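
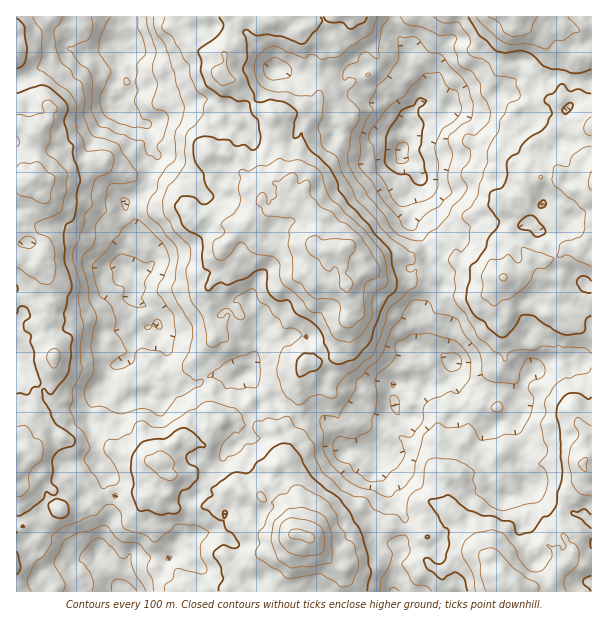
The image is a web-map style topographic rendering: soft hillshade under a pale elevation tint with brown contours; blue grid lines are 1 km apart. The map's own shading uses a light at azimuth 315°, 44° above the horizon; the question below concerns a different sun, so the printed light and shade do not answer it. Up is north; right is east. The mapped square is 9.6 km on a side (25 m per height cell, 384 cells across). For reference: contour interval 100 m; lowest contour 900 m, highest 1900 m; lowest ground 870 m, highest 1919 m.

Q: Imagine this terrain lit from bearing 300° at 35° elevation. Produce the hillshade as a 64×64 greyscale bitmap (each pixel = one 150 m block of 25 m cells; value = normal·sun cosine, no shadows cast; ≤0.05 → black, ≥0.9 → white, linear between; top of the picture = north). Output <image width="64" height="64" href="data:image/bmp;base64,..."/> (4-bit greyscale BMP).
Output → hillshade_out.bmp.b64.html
<image width="64" height="64" href="data:image/bmp;base64,Qk12CAAAAAAAAHYAAAAoAAAAQAAAAEAAAAABAAQAAAAAAAAIAAATCwAAEwsAABAAAAAAAAAAAAAAABEREQAiIiIAMzMzAERERABVVVUAZmZmAHd3dwCIiIgAmZmZAKqqqgC7u7sAzMzMAN3d3QDu7u4A////ADV5hndlV5rO7bu8y5q7l2ZniXVDFJt4mZvty6mIh1RnI3iHd3Zoq8zdyrzMqJq5ZUaIZDMkm6iYit7LqHmpVEUiR3eIiIi8y826vcu5iJl0NGlzNEWcyqmazcuGatyVVUVDRnd6qazKrNu8yruqqXVDR3U1dq3bq7vMuXV5zLhmZmQkVFmoe7h6zN3KvdzLl1MldTWInNus3dyodoqrumR4dCNUOKhnlkes3cus3uyYcwN2NYebypve7LhorLqpZGeFMkQ2qneHVXm8y6vO/8qEE2ZGmIvLms3duWe927mGh4hCNDWsqIdVZ4m7u77/2pc0ZViqm8u6q7y6mKzcupd3ioQ2VYzJd2VomZq7rf/bqGRWaKqry7uZmqq7vMyomFV6p1h3i8uHZWm6maqq3tupdWh3ms3Lu5mYiszM3bh2RFiYaKic3Kl0WLuqqqmsy5h2eZib3uy6l4iIq73u2nZUR4eHiazcuoVGm8uru6vKh3Z5mqze7cqHd4iInO7sqVZViYd4vNy6llV6zbu8qql3dmeKzd7+ypZniXeKze66VVVpl3m83LmHZmi9y8y5h2Vnd4nN3u7bmHmZiJq87sqHQ0d2erzeyoZXhozc3dp2VEWJibze7supmrl4u7zu2phjRlR6vN7clmd1WczO7IZSJImZq83uuqmby4esze/cunZnZHu73uzKd4ZHm73cmGMjZmeave7KqYrMqazN7sqZh4hmm7zdzN2pmFZ5rLqoZUVlRpqs78qqh73LvMzdy6mHd2erq92q3sq6hnmruYh2eIdViazv2ruXi7zd3My6qYd2V6qrzKre3MuoeKu7l2Z3d3Voq97aq6d3mt7u3Km7l2VGmprMqs3dy6mpmrunZnVWdUe7vMuruph5vu7sl6qYdDSKuZqqrN3Lqrupq6dXdTV1Nry83LzLqXi97u2ou6hkIlnLmJqprMuau8u7qGZ2RGVGq6vMzcuoeLzd3LvMuVMhJ7yqqqqZqpib3cu5ZXYyREaJiaq+7Kh2nN3MzMzKUiIknMu7u6mJh2nN3Mp2ZkEBNXd4iK7tuVVq3cq8zdtiIzR5vLm9yod2Z6zd3JeHUgAUeZh2re3KdEabuau83YMSRnerur3cp3ZWnMzdyql0EAJomYeKzLl1VWiXiavMlSE3h4qrze3ZdmaLy8zcunQgATaId4mqqGZ3Z3Znq7qXQSaHeavd3dyHZou6m73KZBABNGd3mrqYVXmId2e7qHdjJGd3is3My5h2eruIm8yEAAFGeHecu6lUWZiIdqu5ZVRFVomJvMu6mZd5q6iJvbYgATWamJu6mXRZqYiHqrlkRFZmiqq7y6h4iImZupebuCAAJHqpq7qYdnmpmZmqqmMiRneby7vMqGZoqpeap3mWMRACWKvN25hlaamJmbqYdBAliIvd3dy4dUWcuYqoiYUyIiNGi97tuGRGiYeIqZhkECV4m97u3bqHVHzcqqmaljMhNWeKze7KdlV4dneZh1MRJHiazv/uupl1Wd3cqpmIdBE3iJrN7uyYd3d2d4qWMhEjR5mc7/7bh3dmrdy6mHd1ITd4rL3u7Kqph3d4mrcxEjIliIrN7u2WeIeLzLqYdmQzV3irvN7surqamZmauEIjMzWIibu83shpmJvcy6qWREV4mru73dzLqrzLqImoVDNEVXiqqpm925iIq93KqqdDRXnO27vd3bqazMzLh3dlMjVlaJq7qYvMuYeavMualkREat7cy7zMuZq7q9yYdUQyNWaJq7zLmszcmImbu5dlVURp3d7cu7qZibqazZl1MzI0Vqzd3Mqrzd26mZmphlVVVXvd3v7cuoh4q6maiIUyMzNGnO7tyqu83cqqqYdmVGVFi83u/+7bqXaLuqqIdkIjQzVpzv66qrvcuqqpdlVUREZ5ve7u7uy7lnq7u7l2QzMzRVat7ty6rM3Lu5l1VERVV5it7tzd3My5iZrNy4dkRWVGZo3u3LqrzMzMuYZDNFVnmrzu7c3czMqrqs27l3Znl1VmjO/tuJq7zMu6h2QjVDWc3N7u3dzMyrzLvMuXd2i6dWeK3/7JmZrMy6qHdjI0I3zdzd3d3My6q93MynVnVZuXiJvO7+uZqsyqqWZ5UiQyW+3d3L3cvMqavMzLdEVUepmarO7/26qazKiIZWlhA1Ra3u/9zd27zKmru7uVNDRYmaq97/7bqqq8l3hkaHIBM0nN3v7d7cu8y6vMq7cxEjaKu6rO7tyqqrynZ3RYlAAjN7y87+3uyqvLvMybymEAFIq8uazd3LqbzLl3dmiXQyI1q6re7d7bmrqb3KvKZCADebzLu7vLmIirupqYdndVVDNqqb3cvM27u5nMzMl2UgN5rN3My6qGZnirq7qHd2RWUjiqnNyqvMzLqaq8uGeFI3qrzMzMypdURqvMuoeIZFd0JpuqzLiaurupiGiZh3ZGeb3LvM3dp1MknMu5h4mWNXdViqmruYm6mZh2I2d3d3Z5zu3LzN23UxJqqph1V4lUaIZ6uom5iKuYiHYzNVZnd3m+/tzL3bhTEUeHeHY0eHRYqHrMqJhViZeJmVUzRXVFea3tzMzNymVDR3ZWiFNGdVeqic3JqFNHd3iaZlNFdSJorNy7u73bh2ZXh1V4dTJFZ4mHrdqZdDV3d2dFVEaGMlis3bqqq8uZl2eZdmiGMRV3eIZ6upqXVWh3dlV3RYdTV63u26mZu6ipZnmYh3YxBIdoh2rKmahVZ3Z3"/>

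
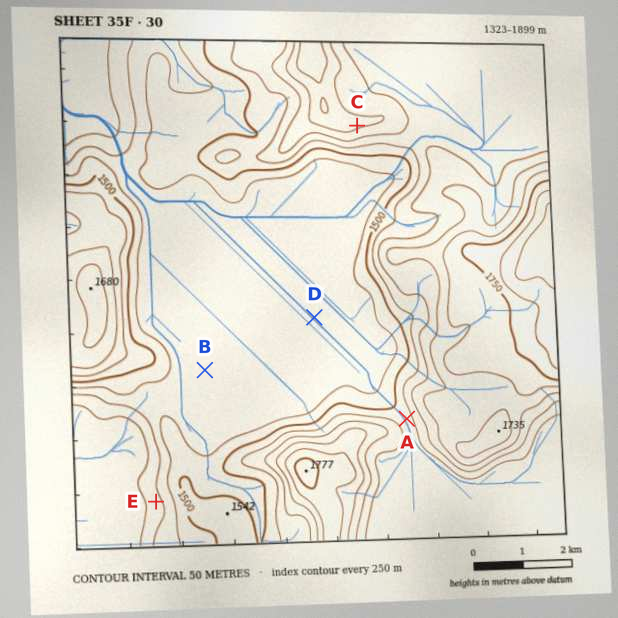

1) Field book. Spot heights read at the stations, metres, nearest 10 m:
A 1530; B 1430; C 1660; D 1430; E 1380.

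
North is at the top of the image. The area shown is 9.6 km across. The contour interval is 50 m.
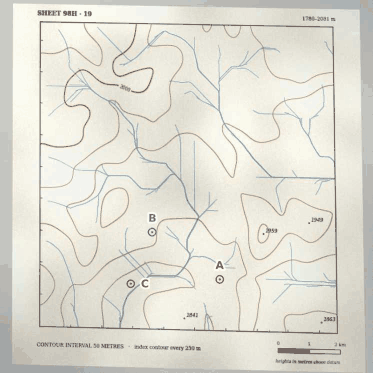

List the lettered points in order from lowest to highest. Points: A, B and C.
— C A B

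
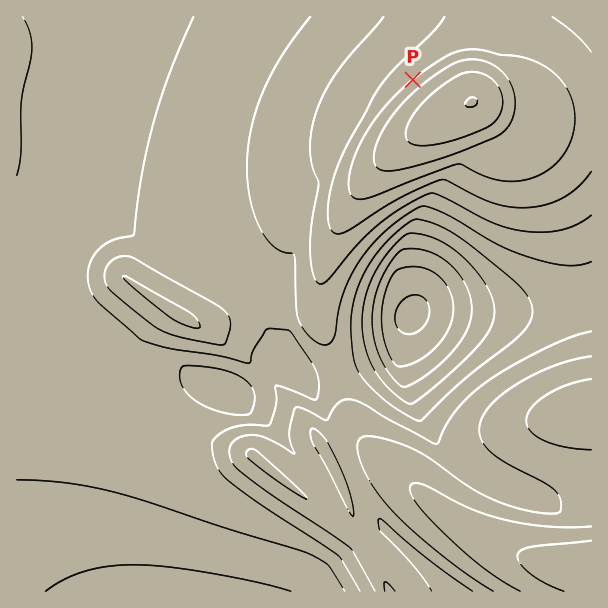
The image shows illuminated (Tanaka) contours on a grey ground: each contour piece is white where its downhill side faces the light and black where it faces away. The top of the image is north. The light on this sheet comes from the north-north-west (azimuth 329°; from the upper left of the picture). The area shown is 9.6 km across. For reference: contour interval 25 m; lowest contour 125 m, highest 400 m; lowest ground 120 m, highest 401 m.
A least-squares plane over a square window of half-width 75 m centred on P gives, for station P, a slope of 9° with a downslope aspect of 321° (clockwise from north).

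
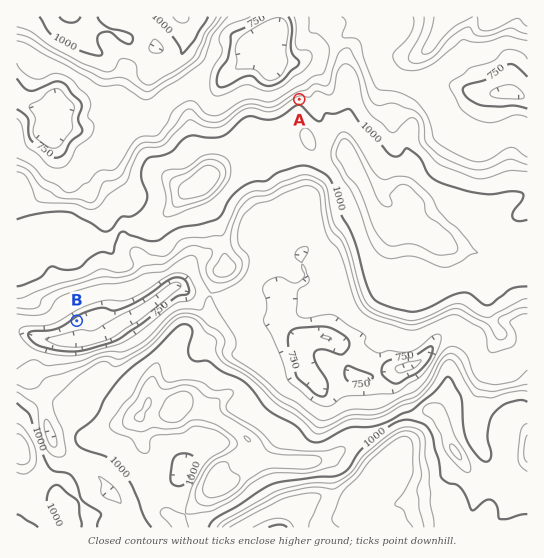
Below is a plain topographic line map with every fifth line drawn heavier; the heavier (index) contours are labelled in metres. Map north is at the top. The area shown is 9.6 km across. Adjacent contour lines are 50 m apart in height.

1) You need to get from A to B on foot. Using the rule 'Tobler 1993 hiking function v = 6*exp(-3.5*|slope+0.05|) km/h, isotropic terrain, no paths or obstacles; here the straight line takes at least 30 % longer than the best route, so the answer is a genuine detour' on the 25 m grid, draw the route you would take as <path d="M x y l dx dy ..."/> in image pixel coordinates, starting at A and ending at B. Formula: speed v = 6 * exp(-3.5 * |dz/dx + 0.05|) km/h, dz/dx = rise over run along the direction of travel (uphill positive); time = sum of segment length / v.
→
<path d="M299 99l-2 2-8 8-36 72-15 14-16 32-3 3-18 9-3 0-11 6-22 22-19 10-5 5-3 5-9 10-14 6-9 0-24 12-5 6"/>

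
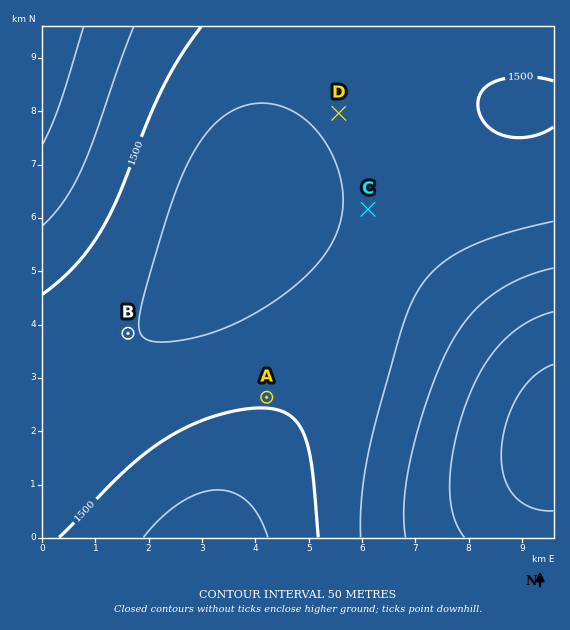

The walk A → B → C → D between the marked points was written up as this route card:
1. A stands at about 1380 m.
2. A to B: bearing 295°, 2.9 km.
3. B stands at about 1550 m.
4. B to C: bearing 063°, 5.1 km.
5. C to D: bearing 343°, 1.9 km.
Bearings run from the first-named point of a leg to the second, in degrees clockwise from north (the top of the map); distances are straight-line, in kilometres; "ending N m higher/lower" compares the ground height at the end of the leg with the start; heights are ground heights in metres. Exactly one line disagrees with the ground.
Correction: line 1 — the height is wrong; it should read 1510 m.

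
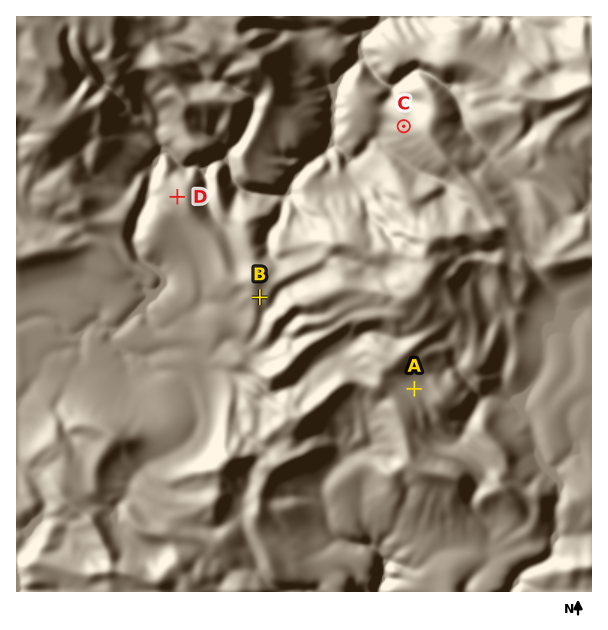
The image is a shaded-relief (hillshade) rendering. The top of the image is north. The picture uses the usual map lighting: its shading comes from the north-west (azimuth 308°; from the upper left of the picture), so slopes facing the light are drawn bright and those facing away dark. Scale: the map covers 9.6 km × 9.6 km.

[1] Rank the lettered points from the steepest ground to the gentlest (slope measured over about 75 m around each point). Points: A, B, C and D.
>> C D B A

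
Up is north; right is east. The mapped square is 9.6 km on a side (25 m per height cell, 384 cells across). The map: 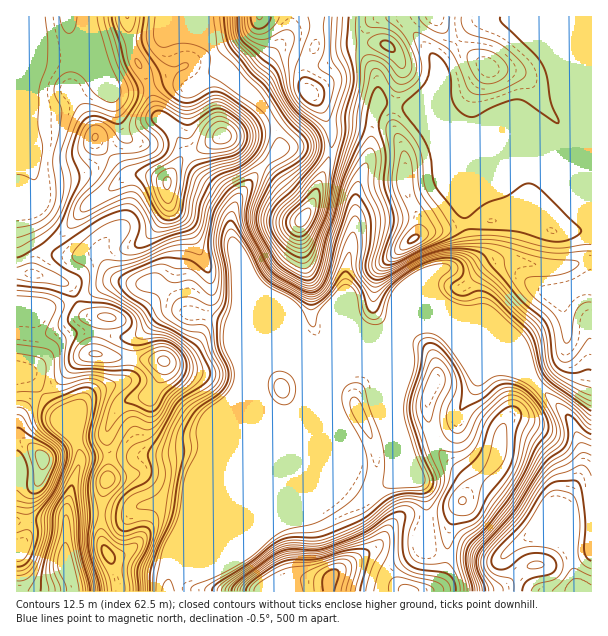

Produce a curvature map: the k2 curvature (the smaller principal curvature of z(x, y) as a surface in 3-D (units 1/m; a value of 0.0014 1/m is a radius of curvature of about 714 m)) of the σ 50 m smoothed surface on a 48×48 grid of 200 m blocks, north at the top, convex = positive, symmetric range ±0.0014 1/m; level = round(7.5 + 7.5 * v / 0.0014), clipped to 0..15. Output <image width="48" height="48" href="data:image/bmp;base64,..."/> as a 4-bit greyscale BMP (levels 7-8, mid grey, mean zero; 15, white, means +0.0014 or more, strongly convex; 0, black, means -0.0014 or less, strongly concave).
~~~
<image width="48" height="48" href="data:image/bmp;base64,Qk32BAAAAAAAAHYAAAAoAAAAMAAAADAAAAABAAQAAAAAAIAEAAATCwAAEwsAABAAAAAAAAAAAAAAABEREQAiIiIAMzMzAERERABVVVUAZmZmAHd3dwCIiIgAmZmZAKqqqgC7u7sAzMzMAN3d3QDu7u4A////AFZ3IVaJckd2VXqYd2h2ZVeYiJljZ2VVZWVUEmZ2U1dkIUeIh2iYdVZmZndTVmeHRqdSA4iGUzd3dABpmGaYdmVVVWUyR4mWSJhhBalnlQd3d3EFd1R3ZodWZ3RDJGdlSImBBZdGlyR3d3chMzIkZ4hWZ2V2MkVnR2dyBWZEZnF3d3d1NWZTNndlV2eYZDZ3R0RBBWZUVoNnd3d3dlZ2QmiGR4mXdkN3R3dhBnZUVnVHd3d3d3ZndDeWN5mHiFNWV1mkBIh1ZnY3d3d3d3d2d0IzNoh3iGRGZ1eGAZuGiIcnd3d3d3d2d3VSRWd3iHVGVkeZAFZmiHdGd3d3d3d3Z3Vyd3d3iIVGVki6IERmZmd0d3d3d3d3V3VFh2Z3iHVnVWaGAYh2dmZ0d3d3d3d3V2Ynd2Vnh2Z3RXUwUYh2ZmVkd3d3d3d0eEYndlV4h3iGFYU0cmd1Z3ZjZ3d3d3dlh0U4dlVoiJhxB3ZUM0eFiXVVFHd0ZXdXhWVJh1RXipcQV2ZndDV3iFZogldIpXdYhXYoiHRGiYAEeGZndkMzRXhnpydJlXdndncXiYVGZRBYd3Zmd2ZlWJpmmBdlVXd2Znc1iYNlNEKpd2ZViYh2abpmdDd3d3d3d3dFeER3dyWZdndlWIdlWKhGYnd3d3d3d3dHhyd3dyZ4hod3VENENGRHcnd3d2Z3dWdkU3d3clVnhnZnh3iYZDNVU2d3dXV3RlV3Z3d3JXZndndVd4mYVVVlZUd3YjFnOWN3d0NDV4d3dkRVVEVURmZ3hidyAkQENlF3c3lleIiId3h3iFRDVmdnhicBWKkgVUAHV5dWeIiHd3h4d3VENGdnhSEoiZkwWXUAI0Rnd3d3d3dmZmZ3ZFdngyBqmIhASIhyAANndlRERXd2Znd4h0VmYgF3dmdANnmHZDNEVWd3Zmd3dmZmd2VWYQWJiHZBNmeZh2d3d3iId2ZmdlVlVXh4YAeYm5dBJmVXh2Z4d3eId2ZVeHVVV5l3UQeYiplRJmZnh2d4d3d3d3dlaYdkWJhmZASHZ3hgJ2d3dWd3d3d3d4dmVnd1SJhndRBnZohhF2iGVnd3d3d3d3dnZVeHWKhVVVAododjFXiHV3d3d3d3d3dnd2V3Z3ZVZnMDZWZ1E2eHV3d3d3d3d3dmeHVWVVdmeZczM0V2MleHV3d3d3d3d3dlaJdlRFZnmrhTRDV3QmeGZ3d3d3d3d3d2WLhFZ3dXqqhCRFWIUmh1d3d3d3d3d3d3VnZGipZHmYYxNnZmY2dXd3d3d3d3d3d3ZVVVeIVGiFIiaZh3ZGZnd3d2Z3d3d3d4h2ZVVUREVBQlipiIZFZVd3d3dnd3d3doh2dFZmZkRFJVeIeJc0eFZ2eIh3d3d3dndnVIh2eHZyaFZ2aIU0eXV2eJh3d3d3d3d3RohWiHY0eGZ3dmQ2eGVneIh3Z3d3d3d3RmZGd2U2dmZ4h2Vpl0V2d3d2d3d3dnd2R2ZHd3RImGVnd2VodEd3d3dnd3d3doh1WZdHd3NHmnZ3d3ZURXiHZnd3d3dw=="/>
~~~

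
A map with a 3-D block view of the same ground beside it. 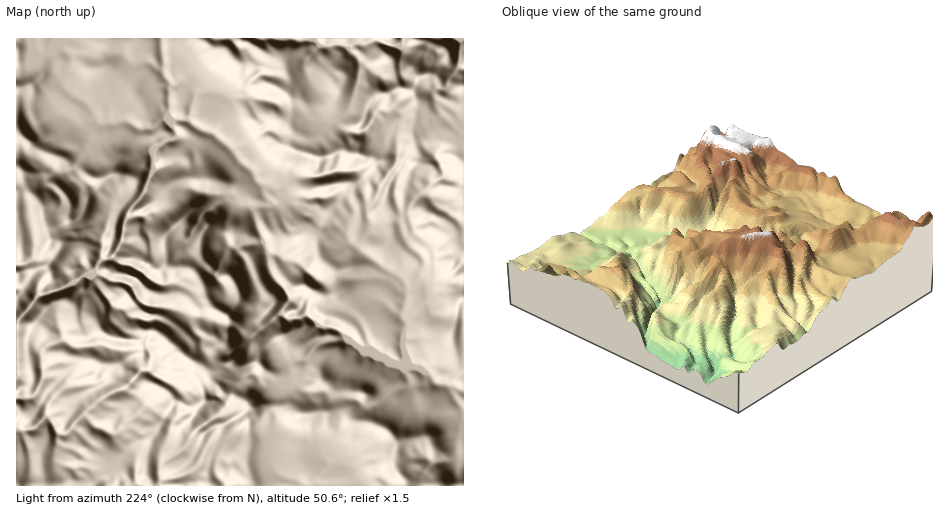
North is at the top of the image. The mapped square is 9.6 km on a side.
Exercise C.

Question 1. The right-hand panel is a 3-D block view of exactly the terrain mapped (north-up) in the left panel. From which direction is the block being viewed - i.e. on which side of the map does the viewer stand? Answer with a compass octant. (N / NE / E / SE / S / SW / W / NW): SW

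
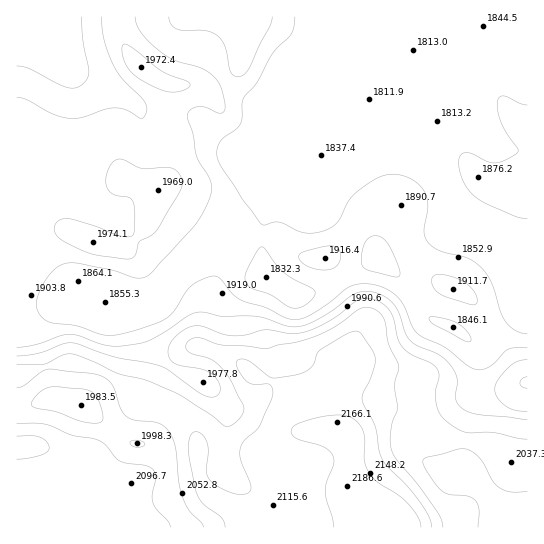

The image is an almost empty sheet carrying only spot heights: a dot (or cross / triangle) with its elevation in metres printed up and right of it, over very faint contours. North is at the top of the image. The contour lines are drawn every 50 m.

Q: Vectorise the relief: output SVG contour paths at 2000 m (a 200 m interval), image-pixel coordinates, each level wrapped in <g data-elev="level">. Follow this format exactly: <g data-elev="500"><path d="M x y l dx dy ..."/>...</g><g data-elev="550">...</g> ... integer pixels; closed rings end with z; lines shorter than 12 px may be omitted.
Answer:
<g data-elev="2000"><path d="M478 527l1-17-4-9-6-5-19-1-8-4-8-9-9-15-2-5 2-4 33-9 9 0 7 4 7 6 11 22 7 7 11 4 17 0"/><path d="M138 447l-6-1-2-4 8-2 7 3-1 3z"/><path d="M527 439l-34-7-27 0-8-3-12-8-7-8-3-11-1-11 4-14-2-8-6-6-18-8-9-6-6-10-4-19-4-9-8-8-12-4-7 0-6 2-30 21-14 7-14 4-10 0-23-3-21 5-14 1-33-10-7 0-8 4-8 7-5 8-2 6 1 7 8 6 25 5 11 6 6 7 1 7-1 5-5 3-7 0-6-3-39-27-48-10-39-14-10 0-26 10-22 3"/><path d="M85 422l-28-10-23-5-3-2 1-3 9-11 9-4 8 0 31 3 5 4 4 5 5 19-1 3-3 2z"/><path d="M527 377l-5 2-2 4 2 4 5 1"/></g>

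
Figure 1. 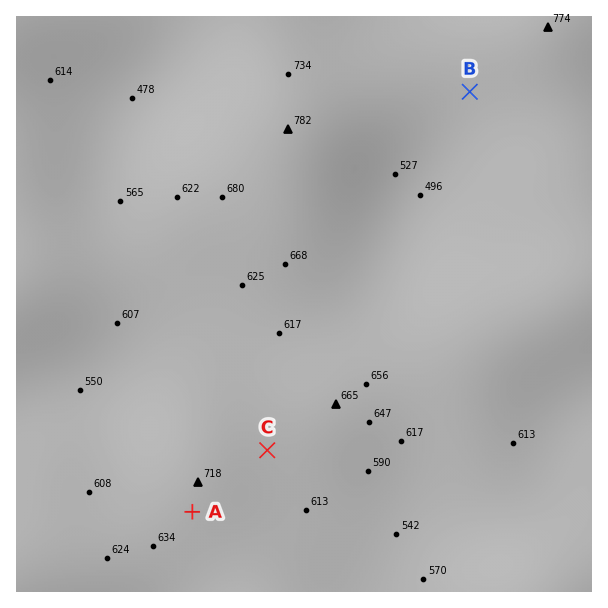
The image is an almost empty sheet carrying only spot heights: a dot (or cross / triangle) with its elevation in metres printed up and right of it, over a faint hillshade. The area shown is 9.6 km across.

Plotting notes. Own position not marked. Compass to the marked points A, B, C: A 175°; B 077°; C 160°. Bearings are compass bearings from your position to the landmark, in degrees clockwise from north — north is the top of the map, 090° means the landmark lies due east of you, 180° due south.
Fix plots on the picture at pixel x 162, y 163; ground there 570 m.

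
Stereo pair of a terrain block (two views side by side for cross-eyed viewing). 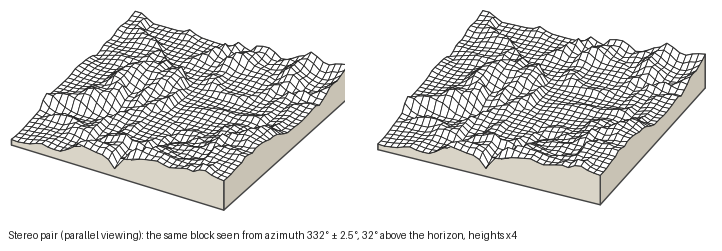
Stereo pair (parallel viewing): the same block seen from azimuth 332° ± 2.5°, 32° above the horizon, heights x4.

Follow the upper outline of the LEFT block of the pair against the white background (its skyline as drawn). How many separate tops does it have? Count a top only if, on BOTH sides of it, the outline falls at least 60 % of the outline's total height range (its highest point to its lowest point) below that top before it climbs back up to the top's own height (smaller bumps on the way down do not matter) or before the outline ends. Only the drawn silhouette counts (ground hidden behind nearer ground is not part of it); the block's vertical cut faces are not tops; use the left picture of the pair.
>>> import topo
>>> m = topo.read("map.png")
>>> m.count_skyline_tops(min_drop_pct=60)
0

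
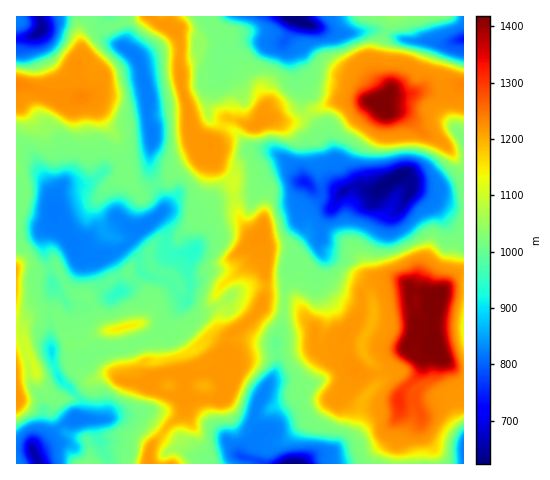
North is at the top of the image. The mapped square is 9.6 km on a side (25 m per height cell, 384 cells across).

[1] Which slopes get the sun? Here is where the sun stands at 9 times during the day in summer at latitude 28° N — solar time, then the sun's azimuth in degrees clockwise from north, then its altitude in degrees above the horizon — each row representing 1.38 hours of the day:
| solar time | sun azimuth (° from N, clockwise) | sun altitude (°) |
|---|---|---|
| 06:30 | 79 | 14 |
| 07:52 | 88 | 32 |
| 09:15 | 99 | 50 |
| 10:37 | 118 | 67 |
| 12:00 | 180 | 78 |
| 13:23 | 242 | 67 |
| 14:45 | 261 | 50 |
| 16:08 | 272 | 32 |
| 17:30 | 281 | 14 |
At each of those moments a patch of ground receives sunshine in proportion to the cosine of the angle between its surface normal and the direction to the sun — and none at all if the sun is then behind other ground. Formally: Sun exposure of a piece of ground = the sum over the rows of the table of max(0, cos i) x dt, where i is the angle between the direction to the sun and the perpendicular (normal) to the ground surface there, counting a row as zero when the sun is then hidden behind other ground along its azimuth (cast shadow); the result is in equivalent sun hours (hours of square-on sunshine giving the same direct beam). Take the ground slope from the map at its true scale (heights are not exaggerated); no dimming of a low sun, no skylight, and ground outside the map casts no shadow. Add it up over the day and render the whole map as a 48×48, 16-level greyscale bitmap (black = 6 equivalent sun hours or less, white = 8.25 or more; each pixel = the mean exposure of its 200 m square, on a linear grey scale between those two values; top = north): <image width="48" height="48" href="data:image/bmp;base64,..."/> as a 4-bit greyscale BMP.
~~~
<image width="48" height="48" href="data:image/bmp;base64,Qk32BAAAAAAAAHYAAAAoAAAAMAAAADAAAAABAAQAAAAAAIAEAAATCwAAEwsAABAAAAAAAAAAAAAAABEREQAiIiIAMzMzAERERABVVVUAZmZmAHd3dwCIiIgAmZmZAKqqqgC7u7sAzMzMAN3d3QDu7u4A////AMSayI3t3IjXRr7qaqzaZ4rMyt7aiKqbuLec2ove3Lbaq+7orc7uyZvcuty7zc3bmMit3bze7sadze3XvM3u7adme9u+7u7bl5vN7YWHrut7yqrJetzcy6vN3MvO7u7sllV2rMu4a+24zdrMqZy7ut3cibzd3u7dt2q6qbvMzO3LvuyWaXqanN2ozu7t3u7e7NjM2YqprMl4zu7d2HiIncuu7u7s3u3u7sbM2czMp3m97u7u62h3bst97u7tvu3u7pnMic3KfO7u7u7u7WZoTdyI7u7uu+7u7qrKe+zL3u7u7u7u7rZXXdyr7u7u27zKrJuYju7Gab3Mze7u7uqnjcrO7u7dyo3MqJyIju7tp1R4m8zu7uurva3u7u3cqN7ul7u6nu7u7uy7lZ7e7tu7vK7u7u7Mfe7uaNvbzu7rq97u7Yjd7uy7vK7u7u7ciO7tedzu7u7Zmqre7umMzu2rq77t7u7Mt+7sic3u7u7sp2nO7u6ql965qc27ze7Mue7tirze7e7t3u3u7c7t263qmMibzO7Muu7uipzN3u7tzN7u7szN3MzqqJnMy97Muu7uiozM7u7u7d7u7tysvNzaqb7su97cq+7umYvc3Zi97u3e7u3J3N3prM7tys7tq8uFS4vN52dlre7u7u3bvu7orM7d2ZzdpXmKvmzNxs3rZs7t7svLzu7pnMxWvHZEfMzbl62bet7u6X3u7uzLXO7rjMVYvu24QFqUaOh4ju7u7pbO7u3cl+7rjIaXrutSJVNb7ter3u7u7upL3u7syd7phUy4eGSMpEve7tjM3u7u7u7HrO7ty83ndrzLl4u5i4SJzunMzt3d7svbqe7uzKW1aczJraecpsporOqszd3bq7mKqt7uzblXe83bm6vN2W3Lq+uczd3dq97KrN7u3s7di8vru83t2ofMq+ydzd3O7u7tzN7d3t7teqrczO7tusnMjOvMzN3c7u3e7Mqq3c7qfMrtu83bzMnLjuzbq83t3uuszZvdvM3ord7u7bp2aanHzu3d7d7u7ud6y67uy8y3zN3u7bdUM0hYi+7u7u7u7tNmyc7u2cy6hmdWh3hRAAE2uO7u7u7u7tGFmO7u2rmWa+7anMiJhljOeO7u7d7d7sGGmO7My4hli83c2nvd3u7rW83duJmbzbGVmOx87d7u7MvMucyXi93rqqupne3snIOVqOqazKzuybypjMnO3Mztqe2s7u7uq1WEqdepu4jdusqrzJzu7M3u7u7u7u7uuCd0mqfMzcupe+yq3XfO7N3u7u7u7u7umBhmfJrM7tvKzuy63sl6uqzu7nRZ3u7ueClIfprM7uzN3ezJ3u23Wd7u6wFTbu7rRjppfpvN7u7aVovYre7t3u2lADIBOe6hMIqafYzd7ukRimS7RM7tylAAAJdiErsmGKqrjYvd7sWs3ukQAAIgAAAHzXRFVXOrWJmnrovN7src7bqrpAKcdYzu3LWGhZvut5l77pvN7bjNkxJs3KrOyZZ5zOiZpt7u3aje6lztQDi3WsuN26zu7u24ag=="/>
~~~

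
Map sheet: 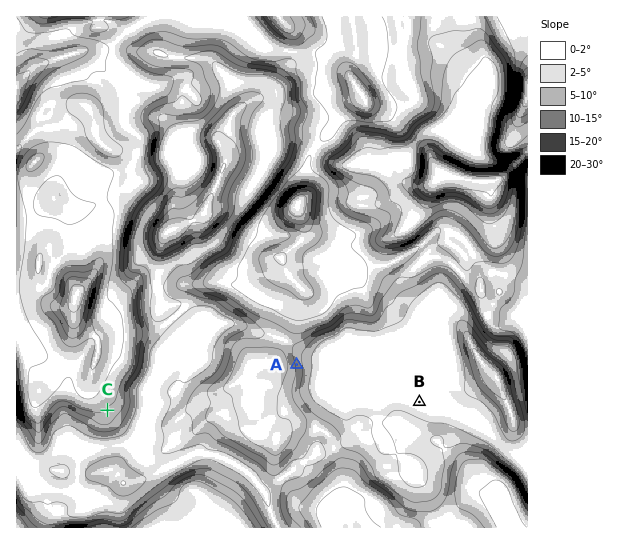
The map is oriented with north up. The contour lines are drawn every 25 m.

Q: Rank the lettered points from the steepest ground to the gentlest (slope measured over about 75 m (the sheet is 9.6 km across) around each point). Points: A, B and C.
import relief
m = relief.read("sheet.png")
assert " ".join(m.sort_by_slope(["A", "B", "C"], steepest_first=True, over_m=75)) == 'A C B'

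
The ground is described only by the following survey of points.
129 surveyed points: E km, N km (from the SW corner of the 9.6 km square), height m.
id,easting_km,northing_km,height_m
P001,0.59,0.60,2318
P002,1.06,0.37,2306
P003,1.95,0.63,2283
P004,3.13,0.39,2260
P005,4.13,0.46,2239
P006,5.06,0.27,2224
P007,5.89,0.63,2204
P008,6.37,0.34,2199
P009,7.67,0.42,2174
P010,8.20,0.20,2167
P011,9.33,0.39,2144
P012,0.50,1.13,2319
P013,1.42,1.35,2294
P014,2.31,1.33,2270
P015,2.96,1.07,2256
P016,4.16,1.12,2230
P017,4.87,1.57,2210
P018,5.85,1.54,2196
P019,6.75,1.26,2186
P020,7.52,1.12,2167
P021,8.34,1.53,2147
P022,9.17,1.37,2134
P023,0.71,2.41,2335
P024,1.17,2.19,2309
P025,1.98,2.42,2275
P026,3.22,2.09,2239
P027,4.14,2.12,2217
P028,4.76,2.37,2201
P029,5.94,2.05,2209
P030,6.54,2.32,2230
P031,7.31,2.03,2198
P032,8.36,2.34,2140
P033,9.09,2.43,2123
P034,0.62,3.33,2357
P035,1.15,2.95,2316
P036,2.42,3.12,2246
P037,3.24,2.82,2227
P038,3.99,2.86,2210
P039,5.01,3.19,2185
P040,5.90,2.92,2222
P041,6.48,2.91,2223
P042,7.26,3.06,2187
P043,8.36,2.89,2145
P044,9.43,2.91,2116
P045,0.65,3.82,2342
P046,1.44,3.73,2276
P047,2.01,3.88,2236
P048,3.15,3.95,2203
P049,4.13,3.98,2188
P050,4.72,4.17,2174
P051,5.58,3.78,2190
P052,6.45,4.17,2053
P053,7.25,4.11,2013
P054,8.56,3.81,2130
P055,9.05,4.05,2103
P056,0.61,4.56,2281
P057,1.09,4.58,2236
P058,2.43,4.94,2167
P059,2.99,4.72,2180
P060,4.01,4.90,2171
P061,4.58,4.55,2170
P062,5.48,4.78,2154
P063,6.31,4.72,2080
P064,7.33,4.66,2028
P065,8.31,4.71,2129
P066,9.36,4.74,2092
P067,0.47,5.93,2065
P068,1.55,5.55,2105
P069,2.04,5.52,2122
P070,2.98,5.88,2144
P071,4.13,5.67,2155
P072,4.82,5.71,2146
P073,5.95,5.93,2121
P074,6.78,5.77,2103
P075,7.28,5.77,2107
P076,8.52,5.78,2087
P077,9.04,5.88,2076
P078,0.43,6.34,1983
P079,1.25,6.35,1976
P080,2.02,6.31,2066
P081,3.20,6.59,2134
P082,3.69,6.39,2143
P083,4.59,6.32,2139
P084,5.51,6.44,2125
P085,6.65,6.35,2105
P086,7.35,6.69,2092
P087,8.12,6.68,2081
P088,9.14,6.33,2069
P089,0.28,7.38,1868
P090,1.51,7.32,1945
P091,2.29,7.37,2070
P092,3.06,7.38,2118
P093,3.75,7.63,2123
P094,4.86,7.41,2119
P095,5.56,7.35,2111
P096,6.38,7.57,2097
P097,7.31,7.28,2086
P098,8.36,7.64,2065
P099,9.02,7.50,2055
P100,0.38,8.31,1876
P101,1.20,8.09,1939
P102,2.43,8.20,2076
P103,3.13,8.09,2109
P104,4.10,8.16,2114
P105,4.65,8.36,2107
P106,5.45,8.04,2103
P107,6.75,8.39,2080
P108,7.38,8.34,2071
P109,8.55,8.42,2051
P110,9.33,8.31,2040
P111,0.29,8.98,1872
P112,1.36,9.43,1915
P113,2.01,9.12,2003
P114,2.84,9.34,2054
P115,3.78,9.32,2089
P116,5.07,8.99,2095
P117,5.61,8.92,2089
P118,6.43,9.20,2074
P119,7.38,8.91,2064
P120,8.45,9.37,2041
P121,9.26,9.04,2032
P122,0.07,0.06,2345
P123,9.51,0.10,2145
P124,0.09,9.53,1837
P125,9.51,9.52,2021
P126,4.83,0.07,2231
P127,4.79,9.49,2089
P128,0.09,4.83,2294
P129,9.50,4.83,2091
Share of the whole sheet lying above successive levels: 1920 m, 96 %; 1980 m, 94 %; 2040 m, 90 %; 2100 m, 68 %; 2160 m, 41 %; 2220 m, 20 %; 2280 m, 9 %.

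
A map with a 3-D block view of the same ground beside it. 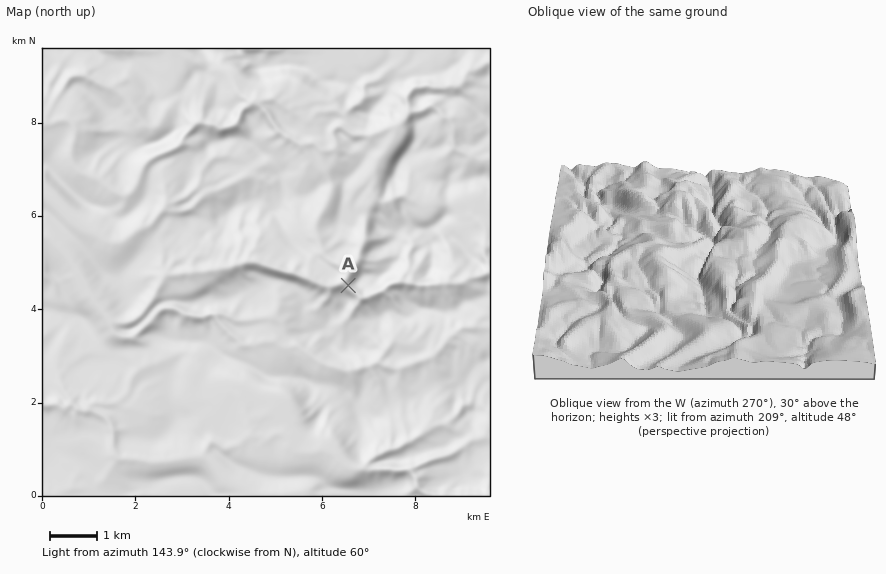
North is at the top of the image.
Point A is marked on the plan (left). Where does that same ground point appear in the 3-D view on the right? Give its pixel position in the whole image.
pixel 714 236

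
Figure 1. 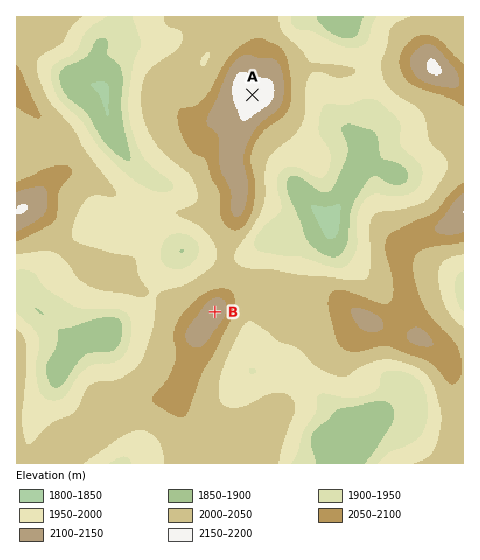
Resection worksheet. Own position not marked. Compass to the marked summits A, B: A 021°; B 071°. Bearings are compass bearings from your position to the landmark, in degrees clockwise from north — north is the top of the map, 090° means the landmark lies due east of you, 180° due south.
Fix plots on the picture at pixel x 162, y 330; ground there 2010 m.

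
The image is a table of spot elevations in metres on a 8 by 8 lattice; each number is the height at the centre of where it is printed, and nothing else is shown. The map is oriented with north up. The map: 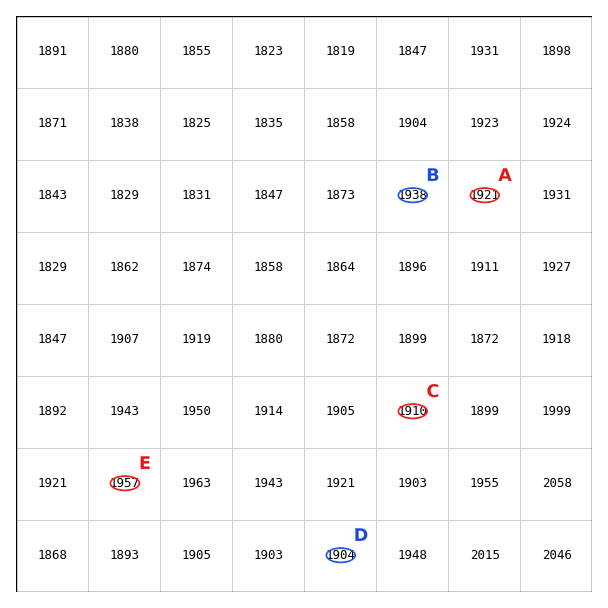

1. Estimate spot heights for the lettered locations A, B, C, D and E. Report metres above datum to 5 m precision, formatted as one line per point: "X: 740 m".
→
A: 1920 m
B: 1940 m
C: 1910 m
D: 1905 m
E: 1955 m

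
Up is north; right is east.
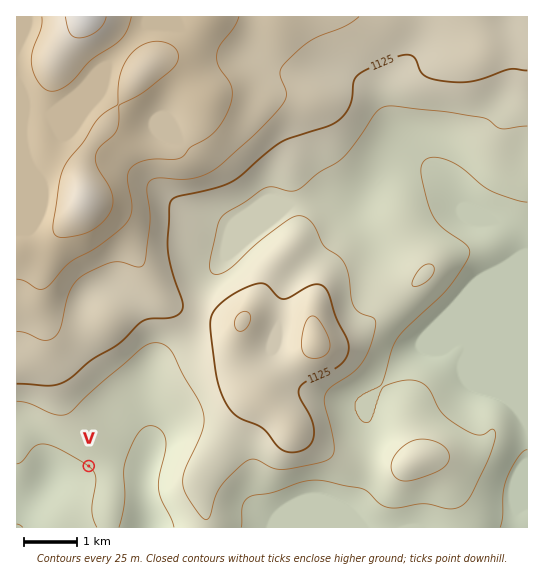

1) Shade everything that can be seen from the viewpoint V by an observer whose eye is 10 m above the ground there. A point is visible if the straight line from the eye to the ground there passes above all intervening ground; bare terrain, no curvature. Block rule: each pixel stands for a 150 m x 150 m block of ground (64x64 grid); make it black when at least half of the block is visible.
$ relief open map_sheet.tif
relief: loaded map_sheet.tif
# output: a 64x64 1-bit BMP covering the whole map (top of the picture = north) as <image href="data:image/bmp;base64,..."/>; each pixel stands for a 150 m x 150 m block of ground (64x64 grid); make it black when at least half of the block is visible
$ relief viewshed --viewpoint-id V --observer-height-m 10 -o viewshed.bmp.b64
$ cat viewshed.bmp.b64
<image width="64" height="64" href="data:image/bmp;base64,Qk0+AgAAAAAAAD4AAAAoAAAAQAAAAEAAAAABAAEAAAAAAAACAAATCwAAEwsAAAIAAAAAAAAA////AAAAAACH4B4AAAAAAP/wPgAAAAAA//A+AAAAAAD/8H4AAAAAAP/4fgAAAAAA//h8AAAAAAD/+H4AAAAAAP/4fgAAAAAA//h/AAAAAAD/+H+AQAAAAP/wf4DgAAAA/8B/wcAAAAD/gH//wAAAAP8A//+AAAAA/wH//wAAAAD/gf/8AAAAAP/D//gAAAAA////8AAAAAD////gAAAAAP///+AAAAAAD///4AAAAAAP///wAAAAAA////AAAAAAAH//8AAAAAAAP//wAAAAAAAD//AAAAAAAAH44AAAAAAAAeAAAAAAABAAwAAAAAAAGACAAAAAAAAYAIAAAAAAAAwAAAAAAAAADAAAAAAAAAAOAAAAAAAAAA+AAAAAAAAAB8AAAAAAAAAH4AAAAAAAAAPwAAAAAAAAAfAAAAAAAAAA8AAAAAAAAAAAAAAAAAAAAAAAAAAAAAAAAAAAAAAAAAAAAAAAAAAAAAAAAAAAAAAAAAAAAAAAAAAAAAAAAAAAAAAAAAAAAAAAAAAAAAAAAAAAAAAAAAAAAAAAAAAAAAAAAAAAAAAAAAAAAAAAAAAAAAAAAAAAAAAAAAAAAAAAAAAAAAAAAAAAAAAAAAAAAAAAAAAAAAAAAAAAAAAAAAAAAAAAAAAAAAAAAAAAAAAAAAAAAAAAAAAAAAAAAAAAAAAAAAAAAAAAAA=="/>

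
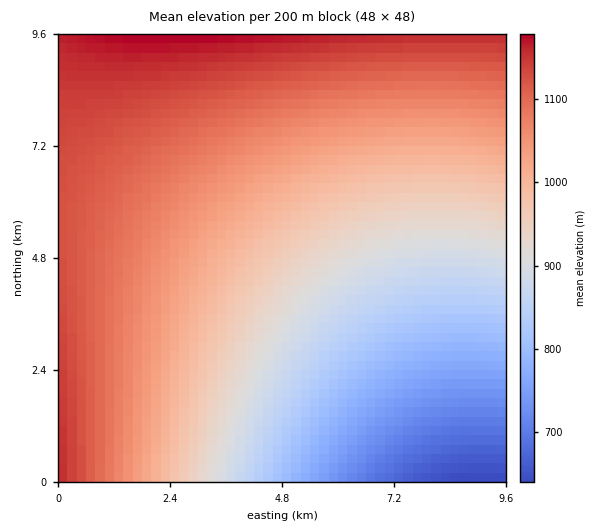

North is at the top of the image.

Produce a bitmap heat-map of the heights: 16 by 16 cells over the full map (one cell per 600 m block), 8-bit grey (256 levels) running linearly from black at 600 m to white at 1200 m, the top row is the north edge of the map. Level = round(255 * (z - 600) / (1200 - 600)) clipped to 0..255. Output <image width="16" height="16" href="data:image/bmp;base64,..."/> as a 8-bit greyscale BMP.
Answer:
<image width="16" height="16" href="data:image/bmp;base64,Qk02BQAAAAAAADYEAAAoAAAAEAAAABAAAAABAAgAAAAAAAABAAATCwAAEwsAAAABAAAAAAAAAAAAAAEBAQACAgIAAwMDAAQEBAAFBQUABgYGAAcHBwAICAgACQkJAAoKCgALCwsADAwMAA0NDQAODg4ADw8PABAQEAAREREAEhISABMTEwAUFBQAFRUVABYWFgAXFxcAGBgYABkZGQAaGhoAGxsbABwcHAAdHR0AHh4eAB8fHwAgICAAISEhACIiIgAjIyMAJCQkACUlJQAmJiYAJycnACgoKAApKSkAKioqACsrKwAsLCwALS0tAC4uLgAvLy8AMDAwADExMQAyMjIAMzMzADQ0NAA1NTUANjY2ADc3NwA4ODgAOTk5ADo6OgA7OzsAPDw8AD09PQA+Pj4APz8/AEBAQABBQUEAQkJCAENDQwBEREQARUVFAEZGRgBHR0cASEhIAElJSQBKSkoAS0tLAExMTABNTU0ATk5OAE9PTwBQUFAAUVFRAFJSUgBTU1MAVFRUAFVVVQBWVlYAV1dXAFhYWABZWVkAWlpaAFtbWwBcXFwAXV1dAF5eXgBfX18AYGBgAGFhYQBiYmIAY2NjAGRkZABlZWUAZmZmAGdnZwBoaGgAaWlpAGpqagBra2sAbGxsAG1tbQBubm4Ab29vAHBwcABxcXEAcnJyAHNzcwB0dHQAdXV1AHZ2dgB3d3cAeHh4AHl5eQB6enoAe3t7AHx8fAB9fX0Afn5+AH9/fwCAgIAAgYGBAIKCggCDg4MAhISEAIWFhQCGhoYAh4eHAIiIiACJiYkAioqKAIuLiwCMjIwAjY2NAI6OjgCPj48AkJCQAJGRkQCSkpIAk5OTAJSUlACVlZUAlpaWAJeXlwCYmJgAmZmZAJqamgCbm5sAnJycAJ2dnQCenp4An5+fAKCgoAChoaEAoqKiAKOjowCkpKQApaWlAKampgCnp6cAqKioAKmpqQCqqqoAq6urAKysrACtra0Arq6uAK+vrwCwsLAAsbGxALKysgCzs7MAtLS0ALW1tQC2trYAt7e3ALi4uAC5ubkAurq6ALu7uwC8vLwAvb29AL6+vgC/v78AwMDAAMHBwQDCwsIAw8PDAMTExADFxcUAxsbGAMfHxwDIyMgAycnJAMrKygDLy8sAzMzMAM3NzQDOzs4Az8/PANDQ0ADR0dEA0tLSANPT0wDU1NQA1dXVANbW1gDX19cA2NjYANnZ2QDa2toA29vbANzc3ADd3d0A3t7eAN/f3wDg4OAA4eHhAOLi4gDj4+MA5OTkAOXl5QDm5uYA5+fnAOjo6ADp6ekA6urqAOvr6wDs7OwA7e3tAO7u7gDv7+8A8PDwAPHx8QDy8vIA8/PzAPT09AD19fUA9vb2APf39wD4+PgA+fn5APr6+gD7+/sA/Pz8AP39/QD+/v4A////AOXUwa6bh3VjUkI1KSAaFhXl1MOxn417alpMPzQsJiIi5NXFtKOSgnJjVUk/NzIvL+LVxrenmIh5bF9US0M/PD3h1Me5q52PgXRpXlZQTEpL39TIvK+ilYl9cmliXFlYWd7Uyr+zp5yQhnx0bmlmZmfd1czCt62imI+Hf3p2c3N13dbOxbyzqqGYkYuGgoGBhN3X0cnBubGpopyWko+Oj5Le2tTOx8C6s62nop+dnJ2g4N3Y087Iw724s6+sqqqrrePg3trW0czIw7+8uri4ubvm5eTh3tvX09DNysjHxsfJ6uvq6ejl4+Dd29jX1tXW1+/x8vLy8e/u7Oro5+bl5eY="/>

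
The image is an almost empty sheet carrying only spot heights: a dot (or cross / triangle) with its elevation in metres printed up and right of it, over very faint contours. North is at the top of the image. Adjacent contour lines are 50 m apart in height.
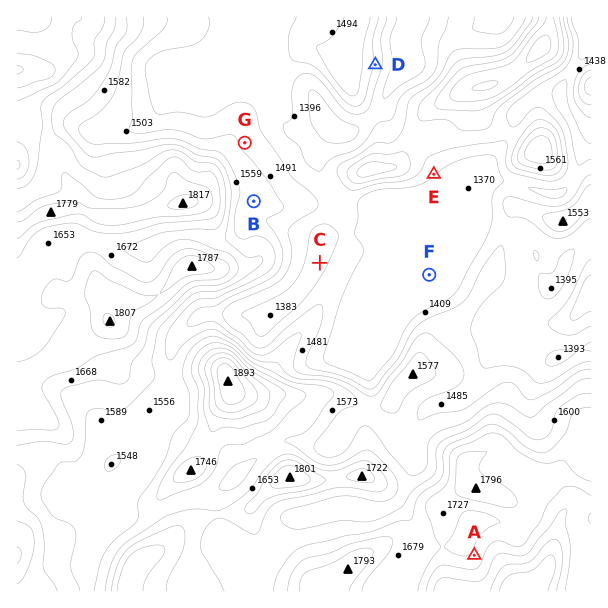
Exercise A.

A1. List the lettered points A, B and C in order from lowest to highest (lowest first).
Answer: ["C", "B", "A"]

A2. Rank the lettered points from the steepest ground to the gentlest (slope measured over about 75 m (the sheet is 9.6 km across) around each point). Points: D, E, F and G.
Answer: D E G F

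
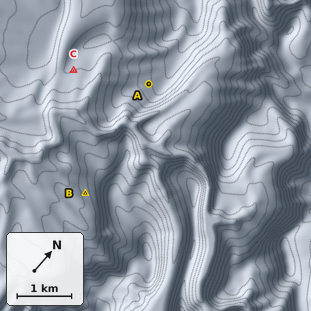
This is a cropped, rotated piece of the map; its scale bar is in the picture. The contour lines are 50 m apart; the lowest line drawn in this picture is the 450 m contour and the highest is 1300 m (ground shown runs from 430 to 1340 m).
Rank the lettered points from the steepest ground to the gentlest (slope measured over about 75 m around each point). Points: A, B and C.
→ B A C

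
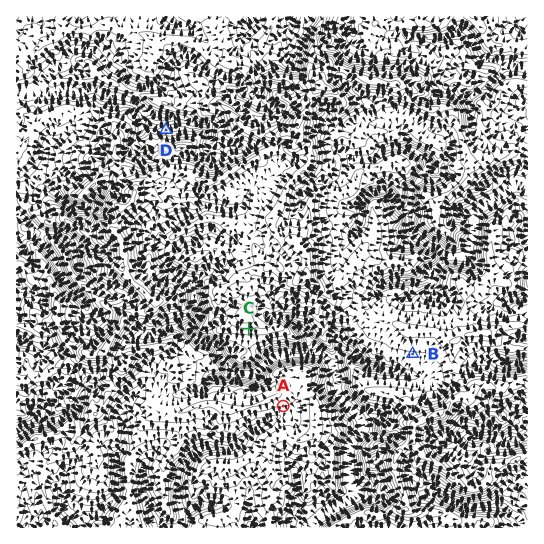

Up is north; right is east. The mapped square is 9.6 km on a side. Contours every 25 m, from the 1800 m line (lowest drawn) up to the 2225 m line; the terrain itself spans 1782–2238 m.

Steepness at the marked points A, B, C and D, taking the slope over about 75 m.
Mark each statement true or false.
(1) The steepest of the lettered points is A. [false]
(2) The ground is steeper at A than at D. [false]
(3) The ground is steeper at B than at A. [false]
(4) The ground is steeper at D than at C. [true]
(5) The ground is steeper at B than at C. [false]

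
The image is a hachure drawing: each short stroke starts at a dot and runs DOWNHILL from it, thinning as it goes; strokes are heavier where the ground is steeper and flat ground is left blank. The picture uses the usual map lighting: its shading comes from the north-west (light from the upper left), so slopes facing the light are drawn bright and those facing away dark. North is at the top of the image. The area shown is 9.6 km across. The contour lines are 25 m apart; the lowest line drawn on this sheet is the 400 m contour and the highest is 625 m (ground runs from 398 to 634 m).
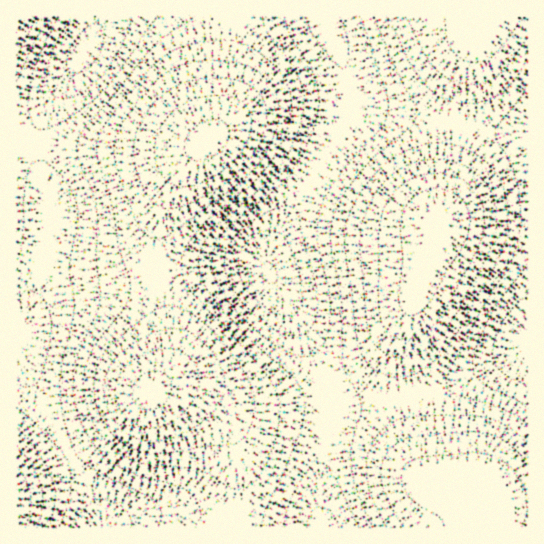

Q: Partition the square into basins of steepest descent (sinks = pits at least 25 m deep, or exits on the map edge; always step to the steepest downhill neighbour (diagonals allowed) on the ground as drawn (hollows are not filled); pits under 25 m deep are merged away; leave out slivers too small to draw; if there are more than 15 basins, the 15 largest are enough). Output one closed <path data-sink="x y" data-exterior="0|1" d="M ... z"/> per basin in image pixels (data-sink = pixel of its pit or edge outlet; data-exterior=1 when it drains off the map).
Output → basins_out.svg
<path data-sink="269 273" data-exterior="0" d="M491 16l-258 1-9 85-7 27-8 11-17 14-16 21-12 26-7 22-2 36 13 63 1 33-4 15-12 17 1 2 13-4 16 0 14 3 45 16 31-1 38-8 26-8 20-11 22-21 29-44 23-58 8-30 2-34 23-122 8-21 17-23z"/><path data-sink="527 341" data-exterior="1" d="M527 16l-34 0-24 35-9 34-12 64-8 49-1 25-18 58-16 40-5 34 1 31 4 25 8 35 11 31 2 2 39 0 17 4 14 11 5 13 27-2z"/><path data-sink="17 341" data-exterior="1" d="M45 144l-27 0-2 2 1 338 40-20 42-27 26-20 36-39 8-23 0-24-14-72 1-29 8-29 12-26 16-21 9-8-16 3-59 0z"/><path data-sink="323 527" data-exterior="1" d="M407 312l-28 43-17 17-25 15-16 5-48 11-31 1-51-17-24-2-11 4 19 2 20 8 12 8 20 20 9 23 3 21-5 57 261-1 5-24-4-9-7-7-7-4-17-4-39 0-5-8-12-41-8-44-1-31z"/><path data-sink="85 50" data-exterior="0" d="M233 16l-216 0-1 129 29-1 81 5 59 0 18-5 14-15 4-12z"/><path data-sink="99 527" data-exterior="1" d="M169 389l-18 2-26 26-26 20-42 27-39 19-2 2 0 42 217 1 3-13 3-44-2-14-5-19-8-15-17-16-20-12z"/>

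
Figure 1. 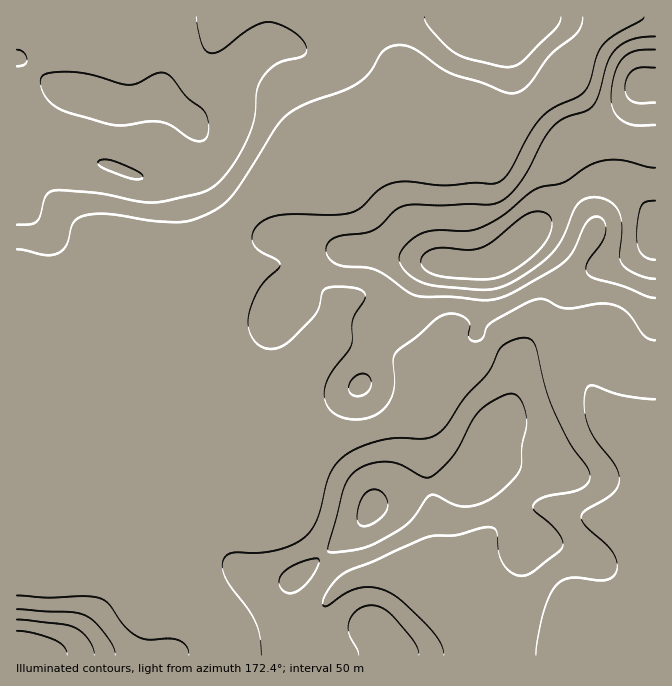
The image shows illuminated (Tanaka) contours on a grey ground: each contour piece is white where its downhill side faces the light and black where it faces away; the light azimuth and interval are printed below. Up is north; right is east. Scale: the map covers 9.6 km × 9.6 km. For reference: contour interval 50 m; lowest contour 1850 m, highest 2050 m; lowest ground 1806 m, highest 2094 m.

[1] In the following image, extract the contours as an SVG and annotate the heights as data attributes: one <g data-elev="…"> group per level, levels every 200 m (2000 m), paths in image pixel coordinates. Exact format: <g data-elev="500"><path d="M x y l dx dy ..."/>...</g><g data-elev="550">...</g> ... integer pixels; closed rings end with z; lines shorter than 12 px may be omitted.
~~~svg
<g data-elev="2000"><path d="M94 655l-1-7-4-8-7-8-7-4-13-4-45-5"/><path d="M360 525l5 1 7-2 8-6 6-6 2-5-1-7-2-5-5-4-5-2-5 1-5 3-3 5-5 17 1 7z"/><path d="M131 178l7 1 5-2-4-5-24-11-10-2-7 3 1 3 5 3z"/><path d="M655 168l-36-8-12 0-12 3-10 5-21 14-29 7-33 27-22 12-15 3-31-1-14 4-8 5-8 8-4 6-1 5 2 7 7 9 9 6 10 4 53 6 20-3 22-10 26-20 13-17 16-35 8-6 12-2 13 5 6 5 4 6 2 15-2 29 3 8 14 9 18 5"/><path d="M193 140l9 1 5-4 2-10-3-12-4-7-17-13-13-17-7-5-8 0-19 10-8 2-10-1-30-10-16-2-26 1-5 2-2 3 0 9 4 10 8 8 11 6 51 14 12 0 23-4 12 1 10 4z"/><path d="M17 66l7-1 3-5-3-8-7-2"/><path d="M655 50l-20 1-6 3-6 4-8 15-4 24 3 15 10 9 11 4 20 0"/></g>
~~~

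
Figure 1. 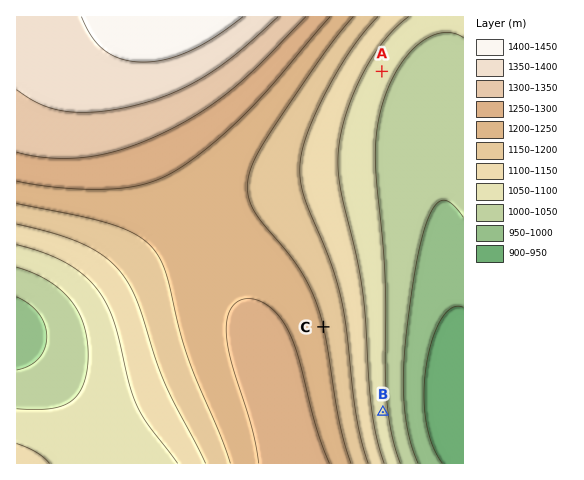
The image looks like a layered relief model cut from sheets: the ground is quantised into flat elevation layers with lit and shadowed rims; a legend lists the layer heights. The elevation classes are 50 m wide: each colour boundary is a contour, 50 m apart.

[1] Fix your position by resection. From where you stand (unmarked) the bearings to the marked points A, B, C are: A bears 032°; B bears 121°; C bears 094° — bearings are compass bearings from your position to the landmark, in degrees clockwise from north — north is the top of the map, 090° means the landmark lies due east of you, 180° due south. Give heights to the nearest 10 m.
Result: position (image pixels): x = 227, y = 319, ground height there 1250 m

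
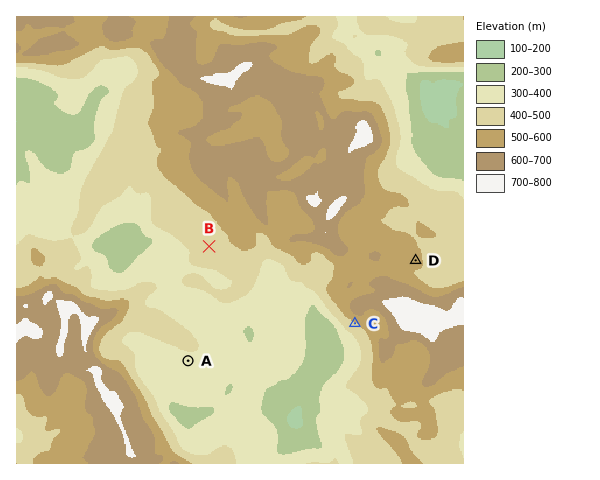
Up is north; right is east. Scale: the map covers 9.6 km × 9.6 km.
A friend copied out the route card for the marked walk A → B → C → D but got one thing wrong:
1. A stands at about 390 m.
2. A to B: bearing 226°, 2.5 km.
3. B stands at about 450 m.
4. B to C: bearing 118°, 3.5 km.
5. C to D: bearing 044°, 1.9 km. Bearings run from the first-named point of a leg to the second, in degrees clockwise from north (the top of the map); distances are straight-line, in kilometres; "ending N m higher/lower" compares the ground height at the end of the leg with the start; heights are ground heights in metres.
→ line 2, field bearing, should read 10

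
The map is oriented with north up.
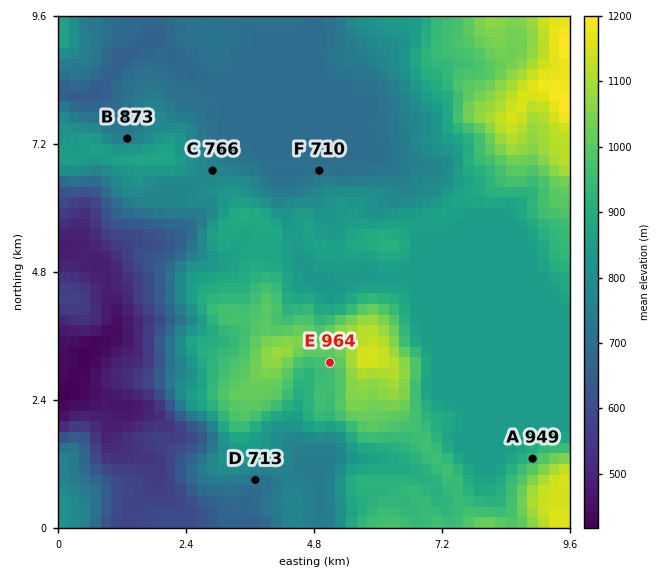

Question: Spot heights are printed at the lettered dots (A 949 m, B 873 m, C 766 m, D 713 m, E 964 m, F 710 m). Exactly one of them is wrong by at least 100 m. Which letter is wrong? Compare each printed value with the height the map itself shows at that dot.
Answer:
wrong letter B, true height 748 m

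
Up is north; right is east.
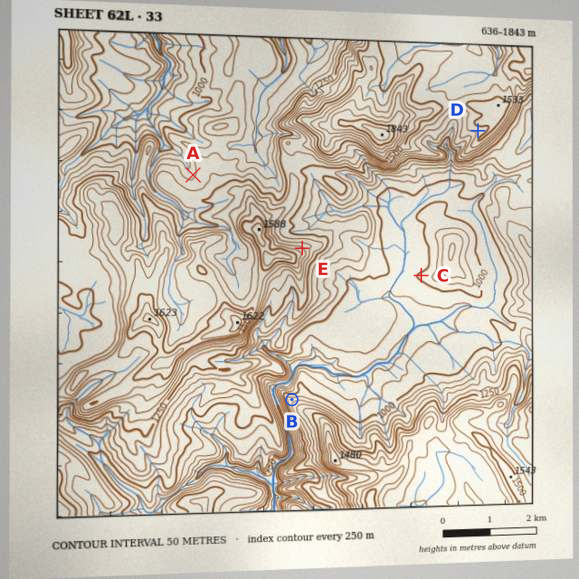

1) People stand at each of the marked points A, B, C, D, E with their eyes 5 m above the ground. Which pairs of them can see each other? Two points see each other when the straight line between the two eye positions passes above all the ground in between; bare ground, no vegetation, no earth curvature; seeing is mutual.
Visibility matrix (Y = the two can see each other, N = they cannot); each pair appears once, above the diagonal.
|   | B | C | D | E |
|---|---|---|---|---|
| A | N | N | N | N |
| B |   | Y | Y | N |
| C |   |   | N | Y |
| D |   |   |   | Y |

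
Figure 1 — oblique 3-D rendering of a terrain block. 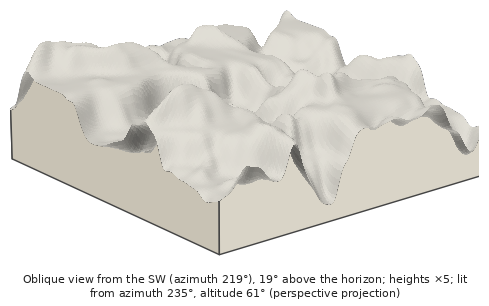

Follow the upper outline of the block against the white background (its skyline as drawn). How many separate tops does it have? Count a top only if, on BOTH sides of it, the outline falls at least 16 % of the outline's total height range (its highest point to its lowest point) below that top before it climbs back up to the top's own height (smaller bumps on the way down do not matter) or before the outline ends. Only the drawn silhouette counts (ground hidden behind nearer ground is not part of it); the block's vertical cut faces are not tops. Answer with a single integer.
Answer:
2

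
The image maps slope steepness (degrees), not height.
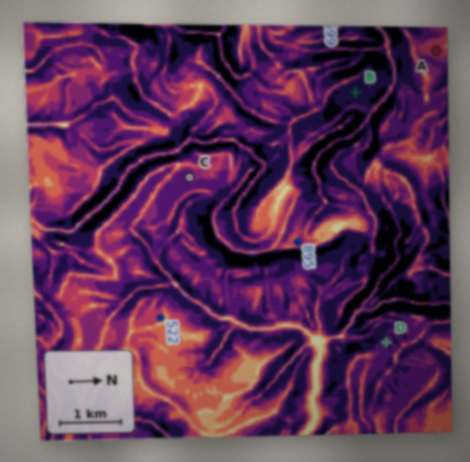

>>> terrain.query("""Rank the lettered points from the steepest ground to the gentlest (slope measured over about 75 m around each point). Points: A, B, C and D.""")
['B', 'D', 'C', 'A']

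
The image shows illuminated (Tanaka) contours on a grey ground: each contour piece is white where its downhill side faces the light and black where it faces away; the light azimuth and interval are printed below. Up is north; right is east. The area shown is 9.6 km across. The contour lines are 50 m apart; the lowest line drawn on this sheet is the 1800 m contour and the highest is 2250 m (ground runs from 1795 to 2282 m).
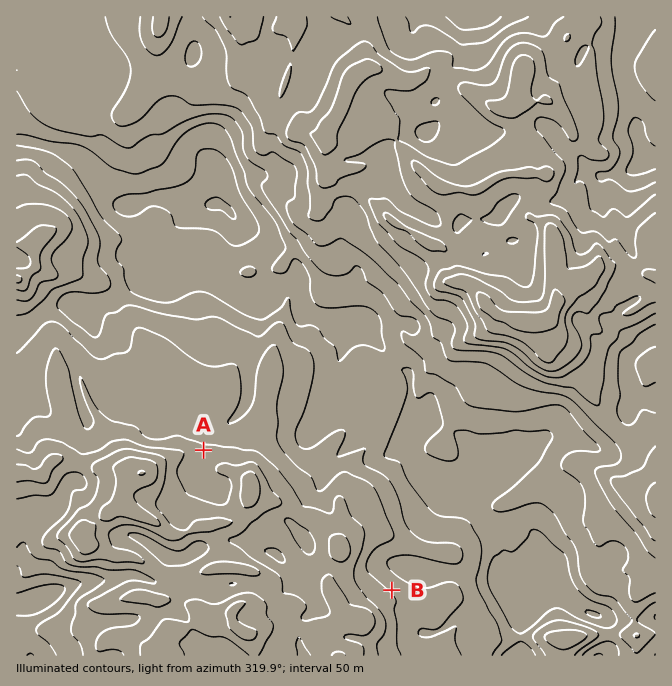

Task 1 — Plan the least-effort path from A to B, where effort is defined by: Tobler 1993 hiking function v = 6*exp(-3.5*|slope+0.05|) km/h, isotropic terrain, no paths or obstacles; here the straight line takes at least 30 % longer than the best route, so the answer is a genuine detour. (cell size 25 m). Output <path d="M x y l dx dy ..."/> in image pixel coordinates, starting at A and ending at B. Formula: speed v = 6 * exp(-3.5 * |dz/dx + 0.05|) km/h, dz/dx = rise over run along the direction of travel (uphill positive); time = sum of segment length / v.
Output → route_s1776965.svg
<path d="M204 450l10 0 3 2 13 0 10 5 12 0 6 3 27 27 7 3 13 13 47 24 6 7 4 6 0 30 2 4 4 4 24 12"/>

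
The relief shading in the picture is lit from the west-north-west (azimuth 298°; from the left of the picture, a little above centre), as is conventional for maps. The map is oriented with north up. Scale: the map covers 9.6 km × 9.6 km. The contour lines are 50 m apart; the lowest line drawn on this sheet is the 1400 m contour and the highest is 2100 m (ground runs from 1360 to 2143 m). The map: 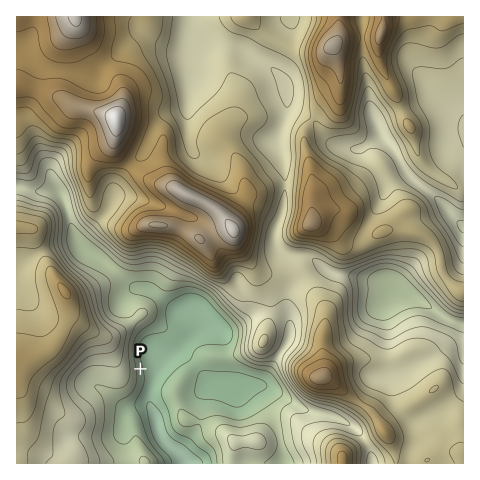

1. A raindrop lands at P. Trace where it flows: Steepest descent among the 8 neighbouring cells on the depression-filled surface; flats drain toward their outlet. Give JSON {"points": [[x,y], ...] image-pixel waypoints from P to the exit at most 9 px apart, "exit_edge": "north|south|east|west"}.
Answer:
{"points": [[140, 369], [150, 369], [152, 377], [152, 386], [151, 396], [151, 405], [154, 414], [157, 424], [159, 433], [165, 442], [174, 449], [183, 459], [185, 463]], "exit_edge": "south"}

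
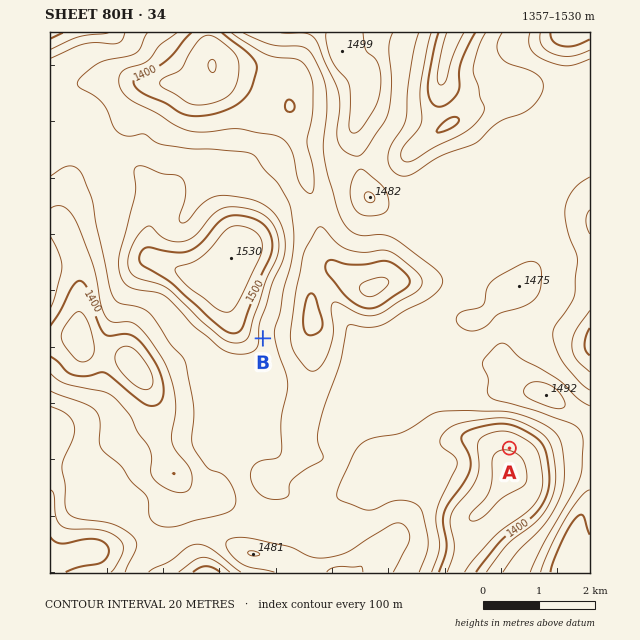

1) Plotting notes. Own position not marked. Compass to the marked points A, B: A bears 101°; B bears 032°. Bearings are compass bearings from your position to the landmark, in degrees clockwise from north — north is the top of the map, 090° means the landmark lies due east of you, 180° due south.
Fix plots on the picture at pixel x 228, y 394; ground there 1445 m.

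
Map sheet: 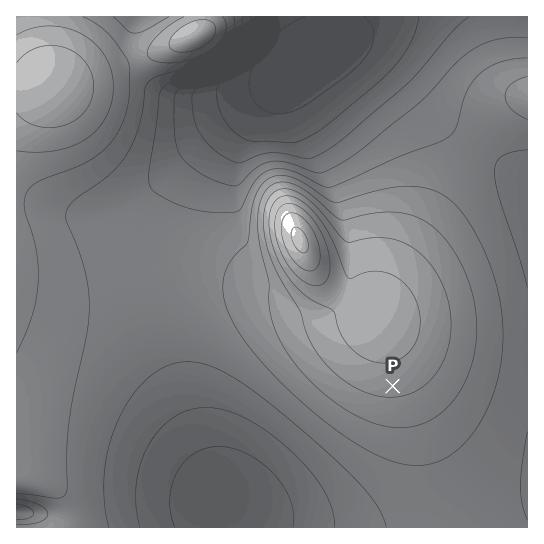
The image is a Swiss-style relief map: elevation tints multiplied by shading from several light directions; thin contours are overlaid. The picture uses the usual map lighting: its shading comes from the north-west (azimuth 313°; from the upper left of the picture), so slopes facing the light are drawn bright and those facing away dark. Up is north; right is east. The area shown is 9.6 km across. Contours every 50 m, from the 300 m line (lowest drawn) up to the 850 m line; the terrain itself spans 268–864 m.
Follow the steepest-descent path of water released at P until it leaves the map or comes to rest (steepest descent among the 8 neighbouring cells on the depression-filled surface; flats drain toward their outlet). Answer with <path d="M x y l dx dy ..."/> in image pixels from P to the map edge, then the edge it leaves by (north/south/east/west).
<path d="M393 386l0 84-39 39-105 0 0 2-16 16"/>
exit: south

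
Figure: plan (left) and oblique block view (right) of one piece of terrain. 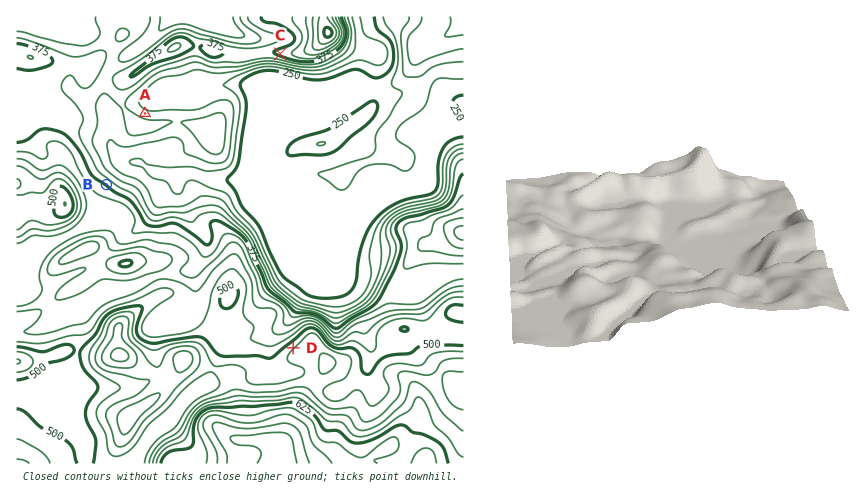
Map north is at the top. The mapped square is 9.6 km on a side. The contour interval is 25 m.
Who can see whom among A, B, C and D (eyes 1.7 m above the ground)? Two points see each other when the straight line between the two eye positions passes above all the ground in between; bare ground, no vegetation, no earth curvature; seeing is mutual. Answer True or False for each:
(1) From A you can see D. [False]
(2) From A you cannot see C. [False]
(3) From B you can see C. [True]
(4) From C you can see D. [True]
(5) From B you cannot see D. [True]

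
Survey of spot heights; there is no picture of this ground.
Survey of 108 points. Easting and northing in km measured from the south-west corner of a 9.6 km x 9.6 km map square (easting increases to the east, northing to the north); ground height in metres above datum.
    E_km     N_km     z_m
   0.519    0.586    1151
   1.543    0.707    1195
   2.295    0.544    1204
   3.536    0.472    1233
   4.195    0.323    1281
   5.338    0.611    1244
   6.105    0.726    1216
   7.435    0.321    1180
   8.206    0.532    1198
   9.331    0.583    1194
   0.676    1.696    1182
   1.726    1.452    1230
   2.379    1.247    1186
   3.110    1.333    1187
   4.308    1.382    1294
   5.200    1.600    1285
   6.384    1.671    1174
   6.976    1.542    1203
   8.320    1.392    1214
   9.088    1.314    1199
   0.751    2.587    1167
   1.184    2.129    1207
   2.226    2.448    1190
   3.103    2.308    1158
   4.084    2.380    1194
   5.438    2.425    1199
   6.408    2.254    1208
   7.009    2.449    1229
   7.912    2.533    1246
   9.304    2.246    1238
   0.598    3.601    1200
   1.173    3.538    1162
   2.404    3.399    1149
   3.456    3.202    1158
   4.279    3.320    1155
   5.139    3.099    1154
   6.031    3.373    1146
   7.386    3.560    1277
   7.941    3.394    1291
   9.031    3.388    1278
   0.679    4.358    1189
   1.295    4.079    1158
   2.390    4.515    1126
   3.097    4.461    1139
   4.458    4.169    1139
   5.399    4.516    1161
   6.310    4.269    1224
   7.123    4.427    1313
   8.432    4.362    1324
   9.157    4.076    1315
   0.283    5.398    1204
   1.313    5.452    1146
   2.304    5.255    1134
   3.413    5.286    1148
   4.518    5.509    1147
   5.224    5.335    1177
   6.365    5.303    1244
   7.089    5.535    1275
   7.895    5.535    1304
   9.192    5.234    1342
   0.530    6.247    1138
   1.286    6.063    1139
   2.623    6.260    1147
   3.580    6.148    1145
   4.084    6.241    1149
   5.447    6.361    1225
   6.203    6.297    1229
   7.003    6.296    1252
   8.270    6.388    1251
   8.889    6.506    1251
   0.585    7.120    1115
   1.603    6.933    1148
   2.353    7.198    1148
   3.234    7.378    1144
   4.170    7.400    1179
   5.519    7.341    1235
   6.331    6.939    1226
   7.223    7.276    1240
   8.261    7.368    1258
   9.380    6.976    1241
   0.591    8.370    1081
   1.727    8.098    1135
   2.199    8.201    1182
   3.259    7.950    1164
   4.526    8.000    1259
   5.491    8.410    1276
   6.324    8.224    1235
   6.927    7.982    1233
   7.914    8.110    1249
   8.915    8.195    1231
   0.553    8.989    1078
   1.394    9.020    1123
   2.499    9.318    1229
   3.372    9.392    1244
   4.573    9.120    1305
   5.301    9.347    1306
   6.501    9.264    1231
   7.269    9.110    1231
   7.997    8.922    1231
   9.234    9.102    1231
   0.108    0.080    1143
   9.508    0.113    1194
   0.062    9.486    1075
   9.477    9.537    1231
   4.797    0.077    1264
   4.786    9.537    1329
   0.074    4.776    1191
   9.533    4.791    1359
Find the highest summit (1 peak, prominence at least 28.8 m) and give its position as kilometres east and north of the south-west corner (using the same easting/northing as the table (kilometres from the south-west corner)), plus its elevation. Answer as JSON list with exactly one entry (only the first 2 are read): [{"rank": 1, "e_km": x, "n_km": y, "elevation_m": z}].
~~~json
[{"rank": 1, "e_km": 4.51, "n_km": 1.46, "elevation_m": 1297}]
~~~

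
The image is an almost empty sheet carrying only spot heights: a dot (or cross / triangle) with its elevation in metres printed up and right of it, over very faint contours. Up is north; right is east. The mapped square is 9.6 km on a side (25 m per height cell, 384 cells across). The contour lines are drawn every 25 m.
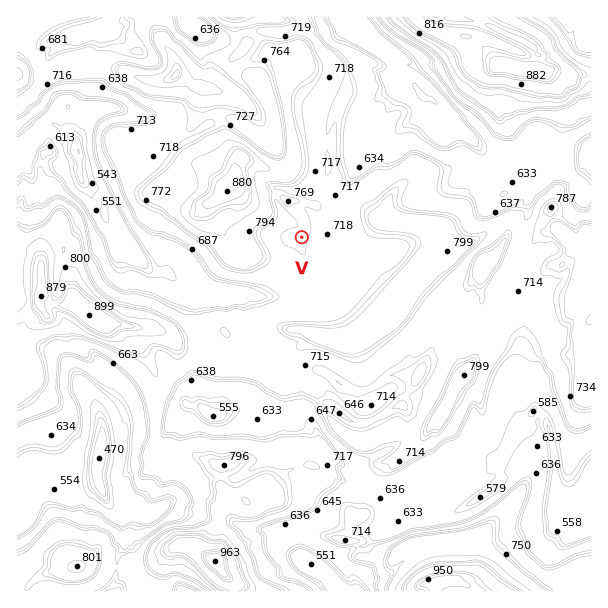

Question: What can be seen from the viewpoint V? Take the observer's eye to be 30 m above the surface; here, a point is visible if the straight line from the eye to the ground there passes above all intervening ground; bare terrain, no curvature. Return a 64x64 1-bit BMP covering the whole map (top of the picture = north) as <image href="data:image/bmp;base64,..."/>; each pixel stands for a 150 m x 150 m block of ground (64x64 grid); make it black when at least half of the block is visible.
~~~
<image width="64" height="64" href="data:image/bmp;base64,Qk0+AgAAAAAAAD4AAAAoAAAAQAAAAEAAAAABAAEAAAAAAAACAAATCwAAEwsAAAIAAAAAAAAA////AAAAAAAAAAAAAAgYAIAAAMAAD/AAgOgBgAAH4ADD/AGAAAAAAP/kD4AAAAAAP+PPAAAAAAAfwPgAAAAAAAwAAAAAAAAAAAAAAAAAAAAAAACAAAAAAAAAAIAAAAAAAAAAwAAAAAAAAABgAAAAAAAAwAAAAAAAAAPnwAAAAAAAAf/AAAAAAAAB/8AAAAAAAAEAAAAAAAAAAQAAAAAAAAABAAAAAAAAAAEAAAAAAAAAAYAAAAAAAAABgAAAAAAAAADAAAAAAAAAAGLwAAAAAAAAM3AAAAAAAAAzcAAAAAAAADjwAAAAAAAAffg4AAAAAAH///4AAAAAAB///wAAAAAAAP//gAAAAAAAB/+AAAAAAAAH/8AAAAAAAB//4AAAAAAAH//gAAAAAAA///AAAAAAAB//+AAAAAAAP//8AAAAAAA///wAAAAAAD//4AAAAAAEH38AAAAAAAbPf4AAAAAAAc4/gAAAAAAAWD/AAAAAAABeE8AAAAAAAEPA8AAAAAAAYcAYAAAAAABAQAAAAAAAAABQAAAAAAAAAHAAAAAAAAAAcAAEAAAAAABwAAwAAAAAAHAAHcAAAAAAeAB5+AAAAAB4Af/wAAAAAPgD/+AAAAAA+Af/wAAAAAAwB8gAAAAAAAAPyAAAAAAAAB/QAAAAAAAAf+AAAAAAAAB8nAAAAAAAAP/gAA=="/>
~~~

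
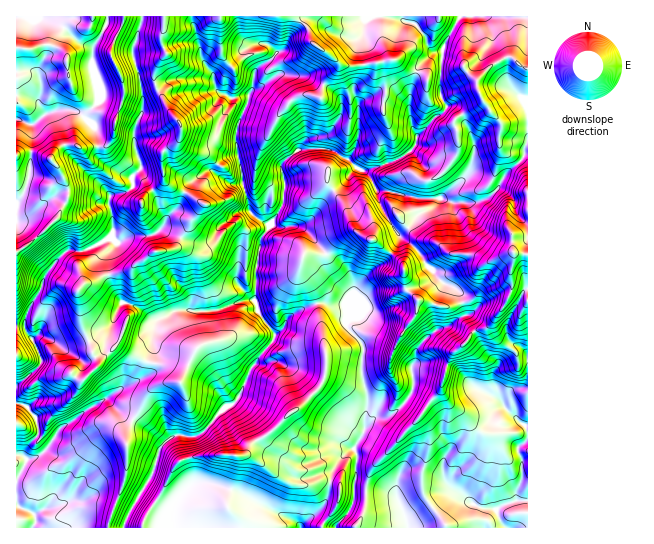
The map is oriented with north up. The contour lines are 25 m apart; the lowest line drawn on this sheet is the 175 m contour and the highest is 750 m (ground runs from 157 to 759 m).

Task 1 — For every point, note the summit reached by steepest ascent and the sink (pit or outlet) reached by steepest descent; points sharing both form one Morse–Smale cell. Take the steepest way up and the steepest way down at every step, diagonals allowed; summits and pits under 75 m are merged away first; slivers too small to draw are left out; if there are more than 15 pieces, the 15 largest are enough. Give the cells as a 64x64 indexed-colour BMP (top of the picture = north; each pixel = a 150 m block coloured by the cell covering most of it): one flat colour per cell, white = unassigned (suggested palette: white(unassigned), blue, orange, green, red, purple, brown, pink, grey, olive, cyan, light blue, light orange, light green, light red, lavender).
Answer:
<image width="64" height="64" href="data:image/bmp;base64,Qk12CAAAAAAAAHYAAAAoAAAAQAAAAEAAAAABAAQAAAAAAAAIAAATCwAAEwsAABAAAAAAAAAA////ALR3HwAOf/8ALKAsACgn1gC9Z5QAS1aMAMJ34wB/f38AIr28AM++FwDox64AeLv/AIrfmACWmP8A1bDFABERERERESIi7u7u7u7u7u7u6wDMzMMzMzMzMzMzMzMzERERERERIiLu7u7u7u7u7uu7sAzMwzMzMzMzMzMzMzMREREREREiIi677u7u7u7ru7u7AMzMMzMzMzMzMzMzMxERERERERIimbvu7u7u67u7u7uwzMwzMzMzMzMzMzMzEREREREREiKZu77u7u67u7u7u7AMzDMzMzMzMzMzMzMRERERERESIpmbu+67u7u7u7qrsMzMMzMzMzMzMzMzMxEREREREREiKZu7u7u7u7u6qqqszMwzMzMzMzMzMzMzERERERERESIpmbu7u7u7uqqqqqrMzMMzMzMzMzMzMzMRERERERERIiKZm7u7u7uqqqqqqszMwzMzMzMzMzMzMwEREREREREiIpmZmZmZmqqqqqqqrMzMMzMzMzMzMzMzABERERERESIimZmZmZmZqqqqqqqqrMzDMzMzMzMzMzMAARERERERIiIikpmZmZmaqqqqqqqszMwzMzMzMzMzMwABEREREREiIiIiIpmZmZmqqqqqqqrMzMMzMzMzMzMzAAERERERERIiIiIiKZmZmZqqqqqqqszMzDMzMzMzMzMAEREREREREiIiIiIimZmZmZqqqqqq3dzMwzMzMzMzMwERERERERERIiIiIiIpmZmZmaqqqqrd3czMMzMzMzMzEREREREREREiIiIiIiKZmZmZmqqqqt3d3MwzMzMzVTMRERERERERERIiIiIiIpmZmZmZqqqq3d3dzMMzM1VVUwEREREREREREREiIiIiKZmZmZmqqq3d3d3MwzNVVVVVABERERERERERESIiIiIpmZmZmZqqrd3d3czMNVVVVVUAAREREREREREiIiIiIiKZmZmZmqqt3d3dzM9VVVVVVQABERERERESIiIiIiIiIimZmZmaqq3d3d3//1VVVVVVAAEREREREiIiIiIiIiIiKZmZmZAKrd3d3f//9VVVVVUAERERERESIiIiIiIiIiIimZmZAACt3Yjd3///VVVVVQERERERERIiIiIiIiIiIiIpmZkAAIiIiN3d///1VVVVcRERERERESIiIiIiIiIiIiKZmQAIiIiIjd3d///1VVVxERERERERIiIiIiIiIiIiIpmZAACIiIiI3d3d//9VVXcREREREREiIiIiIiIiIiIiIpkACIiIiIjd3d3///VVdxERERERERIiIiIiIiIiIiIiIhERiIiIiIiIiF//9VV3cREREREREiIiIiIiIiIiIiIhERGIiIiIiIiFVf//VXdxERERERESIiIiIiIiIhESIiERGIiIiIiIiFVVX/9Vd3cRERERERIiIiIiIiIhERESERGIiIiIiIiFVVVV/1V3dxEREREREiIiIiIiIiERERERGIiIiIiIiFVVVVVfVXd3cRERERERIiIiIiIiIREREREYiIiIiIiFVVVVVVVVd3d3ERERERESIiISIiIhEREREYiIiIiIiFVVVVVVVVV3d3d3dxERERERERESIiERERERiIiIiIiFVVVVVVVVVXd3d3d3dxEREREREREiIRERERiIiIiIiFVVVVVVVVVVd3d3d3d3ERERERERERIRERERiIiIiIiABVVVVVVVVVV3d3d3d3cREREREREREREREREYiIiIiIAAVVVVVVVVVXd3d3d3dxERERERERERERERERGIiIiIAAAFVVVVVVVVd3d3d3d3EREREREREREREREREYiIiIgAAABVVVVVVVV3d3d3d3cRERERERERERERERERGIiIgAAEREREREVVVXd3d3d3d3cRERERERERERERERERiIiERERERERERFVVd3d3d3d3d3EREREREREREREREREYiERERERERERERVV3d3d3d3d2YRERERERERERERERERGIRERERERERERFVXd3d3d3dmZmERERERERERERERERERERRERERERERERFd3d3d3dmZmERERERERERERERERERERERRERERERERER3d3d3d2ZmYRERERERERERERERERERERERRERERERERHd3d3d3ZmZhERERERERERERERERERERERFEREREREREd3d3d3dmZmERERERERERERERERERERERERRERERERER3d3d3dmZmYREREREREREREREREREREREREURERERERGZnd3dmZmZmERERERERERERERERERERERERFEREREREZmZmZmZmZmYRERERERERERERERERERERERERRERERERmZmZmZmZmZhERERERERERERERERERERERERRERERERGZmZmZmZmZmERERERERERERERERERERERERFEREREREZmZmZmZmZmYREREREREREREREREREREREREURERERERmZmZmZmZmYRERERERERERERERERERERERERRERERERGZmZmZmZmZhERERERERERERERERERERERERFEREREREZmZmZmZmZmEREREREREREREREREREREREREURERERERmZmZmZmZmYRERERERERERERERERERERERERRERERERGZmZmZmZmZhEREREREREREREREREREREREREUREREREZmZmZmZmZmERERERERERERERERERERERERERRERERERmZmZmZmZmYREREREREREREREREREREREREREURERERGZmZmZmZmZmERERERERERERERERERERERERERRERERE"/>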